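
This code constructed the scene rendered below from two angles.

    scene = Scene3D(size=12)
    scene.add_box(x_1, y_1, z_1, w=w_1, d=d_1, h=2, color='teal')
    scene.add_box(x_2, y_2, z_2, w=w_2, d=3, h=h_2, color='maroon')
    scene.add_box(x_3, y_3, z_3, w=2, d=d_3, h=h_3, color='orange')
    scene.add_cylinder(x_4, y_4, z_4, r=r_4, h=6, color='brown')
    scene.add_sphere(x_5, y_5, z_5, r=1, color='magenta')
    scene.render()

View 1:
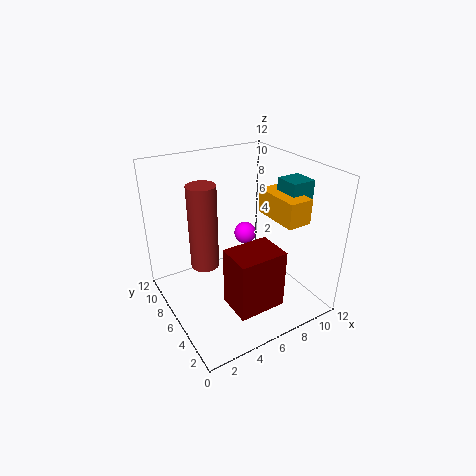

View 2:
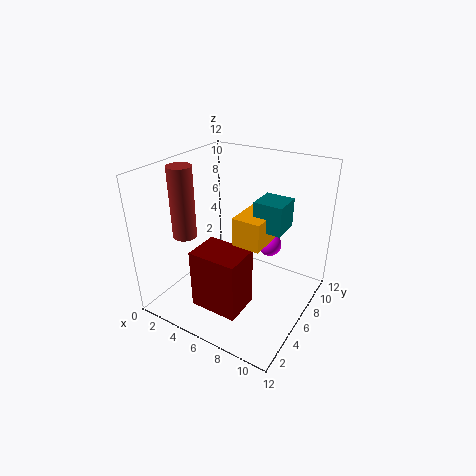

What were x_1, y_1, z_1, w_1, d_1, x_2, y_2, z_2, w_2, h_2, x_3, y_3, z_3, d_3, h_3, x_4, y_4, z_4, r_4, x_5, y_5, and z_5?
x_1 = 9, y_1 = 3, z_1 = 9, w_1 = 2, d_1 = 2, x_2 = 4, y_2 = 2, z_2 = 1, w_2 = 4, h_2 = 5, x_3 = 8, y_3 = 2, z_3 = 8, d_3 = 4, h_3 = 2, x_4 = 2, y_4 = 4, z_4 = 6, r_4 = 1, x_5 = 8, y_5 = 8, z_5 = 5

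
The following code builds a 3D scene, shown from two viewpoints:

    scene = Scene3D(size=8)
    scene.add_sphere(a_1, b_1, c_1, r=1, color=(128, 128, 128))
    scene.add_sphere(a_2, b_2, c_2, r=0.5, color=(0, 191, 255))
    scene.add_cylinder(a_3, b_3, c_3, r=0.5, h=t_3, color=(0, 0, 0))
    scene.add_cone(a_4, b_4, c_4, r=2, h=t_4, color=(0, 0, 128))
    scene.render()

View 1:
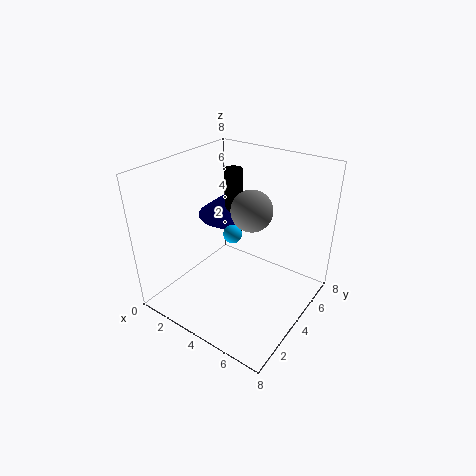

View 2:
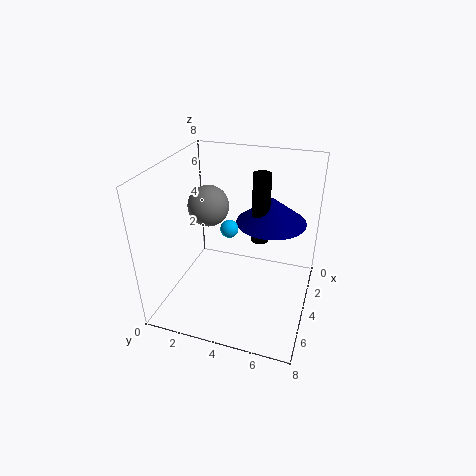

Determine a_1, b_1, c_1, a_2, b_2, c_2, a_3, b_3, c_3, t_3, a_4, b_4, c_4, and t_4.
a_1 = 5.5; b_1 = 3; c_1 = 6.5; a_2 = 4; b_2 = 3.5; c_2 = 4.5; a_3 = 3; b_3 = 5; c_3 = 3.5; t_3 = 4; a_4 = 2.5; b_4 = 5.5; c_4 = 4.5; t_4 = 1.5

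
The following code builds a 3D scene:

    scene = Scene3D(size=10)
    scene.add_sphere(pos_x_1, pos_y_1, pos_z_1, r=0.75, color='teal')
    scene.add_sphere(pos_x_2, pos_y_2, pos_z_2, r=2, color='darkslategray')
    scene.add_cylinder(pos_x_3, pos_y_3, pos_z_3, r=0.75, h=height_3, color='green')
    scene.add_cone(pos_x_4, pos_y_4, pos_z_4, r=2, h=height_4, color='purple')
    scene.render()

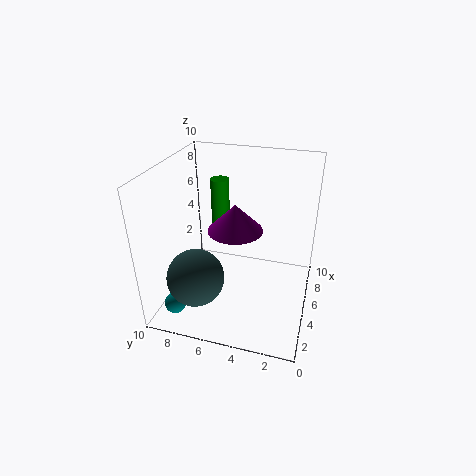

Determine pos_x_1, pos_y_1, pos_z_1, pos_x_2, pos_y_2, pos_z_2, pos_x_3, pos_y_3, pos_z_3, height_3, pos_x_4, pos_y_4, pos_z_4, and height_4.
pos_x_1 = 2
pos_y_1 = 8.75
pos_z_1 = 0.75
pos_x_2 = 3
pos_y_2 = 7.5
pos_z_2 = 2.5
pos_x_3 = 9.25
pos_y_3 = 7.75
pos_z_3 = 3
height_3 = 4.5
pos_x_4 = 6
pos_y_4 = 5.5
pos_z_4 = 5
height_4 = 2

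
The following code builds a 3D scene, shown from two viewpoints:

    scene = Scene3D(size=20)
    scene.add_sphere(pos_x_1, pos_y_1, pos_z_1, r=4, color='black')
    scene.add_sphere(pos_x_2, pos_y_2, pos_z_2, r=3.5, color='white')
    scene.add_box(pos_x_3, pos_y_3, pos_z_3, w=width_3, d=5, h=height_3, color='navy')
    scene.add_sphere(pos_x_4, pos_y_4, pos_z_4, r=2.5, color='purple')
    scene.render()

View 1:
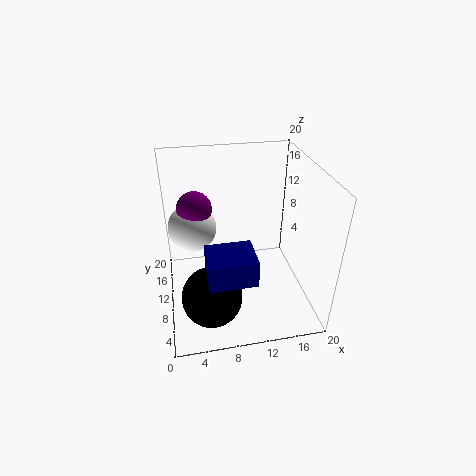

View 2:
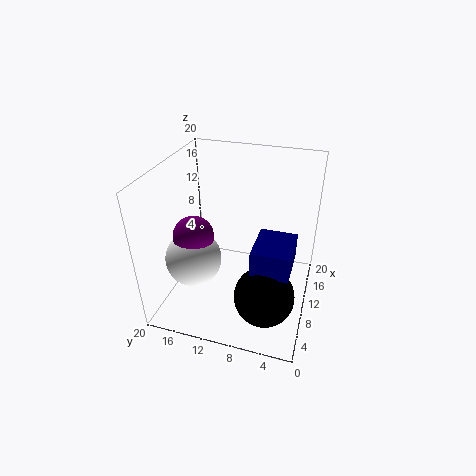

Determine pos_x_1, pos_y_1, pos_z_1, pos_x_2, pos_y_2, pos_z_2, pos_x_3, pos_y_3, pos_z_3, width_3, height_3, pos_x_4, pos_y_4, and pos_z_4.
pos_x_1 = 5.5
pos_y_1 = 5
pos_z_1 = 4.5
pos_x_2 = 4
pos_y_2 = 14
pos_z_2 = 10
pos_x_3 = 5
pos_y_3 = 2
pos_z_3 = 8
width_3 = 6
height_3 = 3.5
pos_x_4 = 4.5
pos_y_4 = 14
pos_z_4 = 13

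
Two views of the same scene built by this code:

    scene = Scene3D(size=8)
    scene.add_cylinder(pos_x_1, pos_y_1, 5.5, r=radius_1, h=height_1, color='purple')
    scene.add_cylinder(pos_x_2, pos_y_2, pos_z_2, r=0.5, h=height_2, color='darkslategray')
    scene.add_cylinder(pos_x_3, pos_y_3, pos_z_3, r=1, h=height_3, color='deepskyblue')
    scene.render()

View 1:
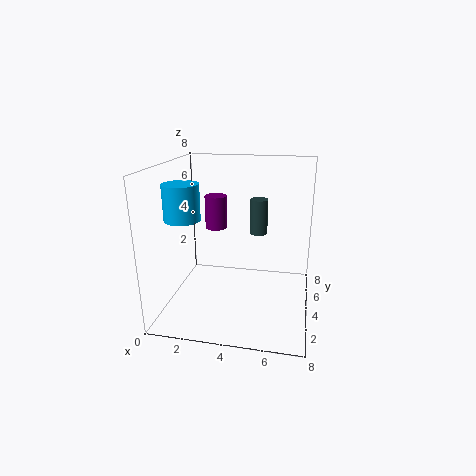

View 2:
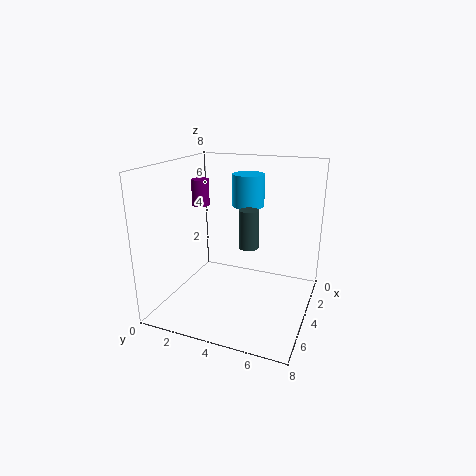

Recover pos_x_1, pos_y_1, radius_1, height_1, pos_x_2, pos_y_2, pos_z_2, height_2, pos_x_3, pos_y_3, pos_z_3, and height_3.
pos_x_1 = 3.5; pos_y_1 = 1.5; radius_1 = 0.5; height_1 = 1.5; pos_x_2 = 5; pos_y_2 = 5; pos_z_2 = 4; height_2 = 2; pos_x_3 = 1; pos_y_3 = 3.5; pos_z_3 = 5; height_3 = 2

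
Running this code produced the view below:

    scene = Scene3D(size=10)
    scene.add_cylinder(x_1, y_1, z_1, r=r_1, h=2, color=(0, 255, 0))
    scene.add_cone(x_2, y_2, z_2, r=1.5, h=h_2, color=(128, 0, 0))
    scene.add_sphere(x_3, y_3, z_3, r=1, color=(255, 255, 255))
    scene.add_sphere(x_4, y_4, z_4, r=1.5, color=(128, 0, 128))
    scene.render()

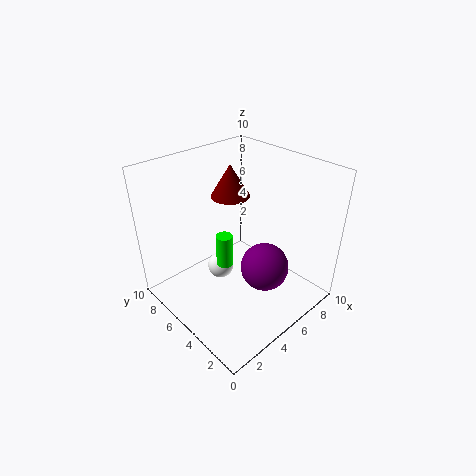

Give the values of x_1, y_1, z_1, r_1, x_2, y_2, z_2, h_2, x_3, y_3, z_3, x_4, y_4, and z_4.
x_1 = 2.5; y_1 = 3.5; z_1 = 5; r_1 = 0.5; x_2 = 7; y_2 = 8; z_2 = 6.5; h_2 = 2.5; x_3 = 5; y_3 = 7; z_3 = 1.5; x_4 = 4.5; y_4 = 2; z_4 = 4.5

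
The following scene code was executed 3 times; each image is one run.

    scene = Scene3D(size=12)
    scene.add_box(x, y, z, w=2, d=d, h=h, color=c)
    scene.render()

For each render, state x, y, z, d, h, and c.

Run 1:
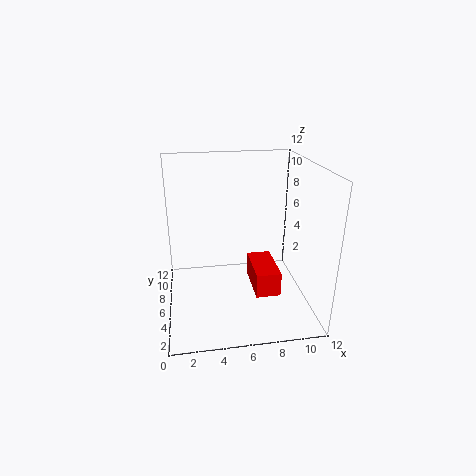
x = 7
y = 3
z = 2
d = 4
h = 2
c = 'red'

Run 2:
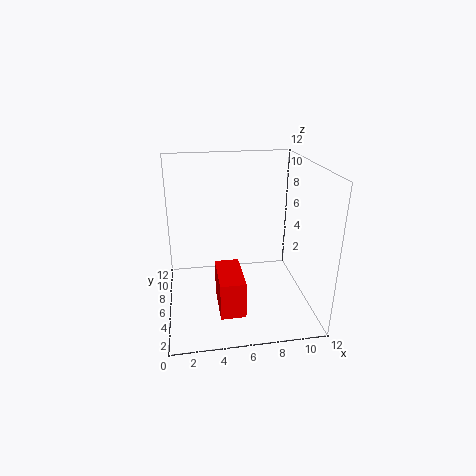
x = 4
y = 2
z = 1
d = 4
h = 3
c = 'red'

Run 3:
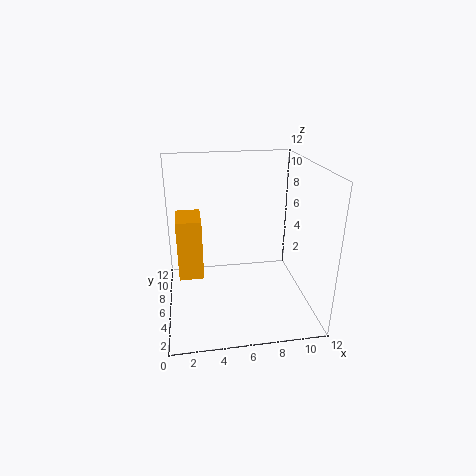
x = 1
y = 5
z = 3
d = 3
h = 5
c = 'orange'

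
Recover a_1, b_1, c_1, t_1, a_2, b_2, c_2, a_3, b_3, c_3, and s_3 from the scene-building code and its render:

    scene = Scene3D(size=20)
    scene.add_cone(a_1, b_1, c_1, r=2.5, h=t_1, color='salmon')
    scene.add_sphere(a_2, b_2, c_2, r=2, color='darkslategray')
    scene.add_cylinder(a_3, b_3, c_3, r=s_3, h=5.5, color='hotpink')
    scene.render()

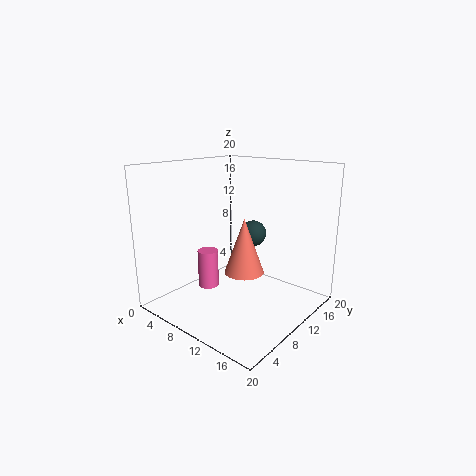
a_1 = 13.5
b_1 = 7
c_1 = 7
t_1 = 7
a_2 = 8.5
b_2 = 15.5
c_2 = 9
a_3 = 5.5
b_3 = 8.5
c_3 = 2
s_3 = 1.5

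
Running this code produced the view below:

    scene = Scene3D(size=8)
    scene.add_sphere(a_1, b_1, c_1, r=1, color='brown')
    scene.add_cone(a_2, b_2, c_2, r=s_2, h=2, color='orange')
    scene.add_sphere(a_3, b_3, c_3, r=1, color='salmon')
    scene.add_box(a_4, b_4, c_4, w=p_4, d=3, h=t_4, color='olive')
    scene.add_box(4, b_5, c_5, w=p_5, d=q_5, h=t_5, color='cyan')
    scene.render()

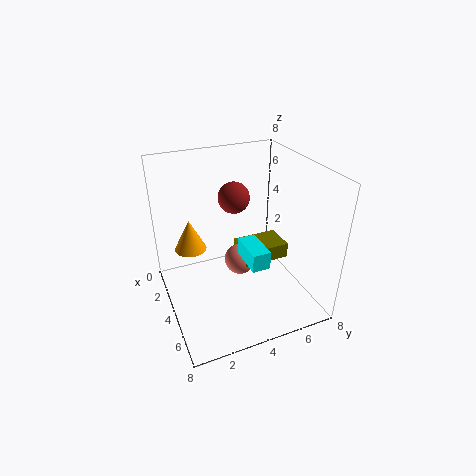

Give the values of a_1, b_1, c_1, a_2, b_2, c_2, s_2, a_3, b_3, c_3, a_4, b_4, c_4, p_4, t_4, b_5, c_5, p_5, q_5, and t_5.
a_1 = 1, b_1 = 5, c_1 = 5, a_2 = 1, b_2 = 2, c_2 = 2, s_2 = 1, a_3 = 2, b_3 = 5, c_3 = 1, a_4 = 1, b_4 = 5, c_4 = 1, p_4 = 2, t_4 = 1, b_5 = 4, c_5 = 3, p_5 = 2, q_5 = 1, t_5 = 1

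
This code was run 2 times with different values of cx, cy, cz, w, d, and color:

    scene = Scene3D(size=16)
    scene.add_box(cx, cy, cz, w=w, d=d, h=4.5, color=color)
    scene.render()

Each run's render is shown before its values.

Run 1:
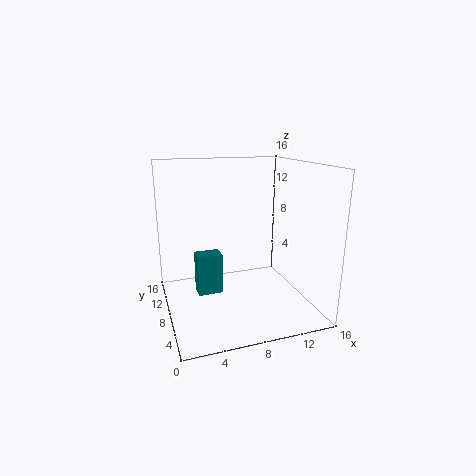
cx = 3.25, cy = 7.25, cz = 2, w = 2.75, d = 2, color = 'teal'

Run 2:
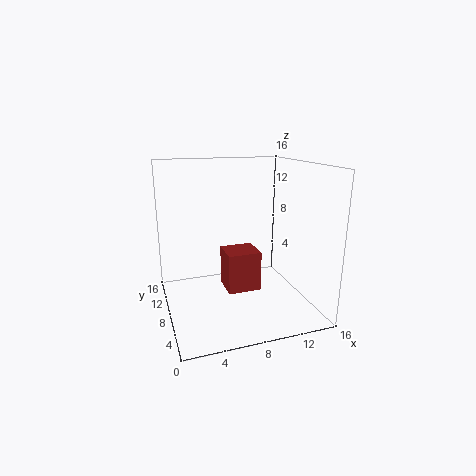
cx = 6.5, cy = 6.5, cz = 2, w = 3.75, d = 3.5, color = 'brown'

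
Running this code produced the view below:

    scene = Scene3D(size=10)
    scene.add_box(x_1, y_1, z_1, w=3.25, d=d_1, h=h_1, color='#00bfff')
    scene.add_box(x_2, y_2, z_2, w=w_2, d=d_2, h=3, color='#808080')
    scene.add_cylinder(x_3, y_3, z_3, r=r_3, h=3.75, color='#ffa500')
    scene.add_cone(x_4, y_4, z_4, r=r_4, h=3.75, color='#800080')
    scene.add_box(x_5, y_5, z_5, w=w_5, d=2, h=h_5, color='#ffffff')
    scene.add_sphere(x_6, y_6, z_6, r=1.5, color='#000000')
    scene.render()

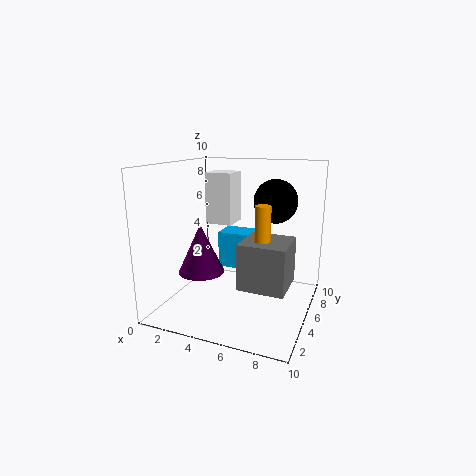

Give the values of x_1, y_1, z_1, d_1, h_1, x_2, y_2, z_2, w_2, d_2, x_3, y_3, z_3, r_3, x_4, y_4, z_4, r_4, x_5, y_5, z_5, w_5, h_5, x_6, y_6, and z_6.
x_1 = 2.75; y_1 = 6.5; z_1 = 2; d_1 = 2; h_1 = 2.75; x_2 = 6; y_2 = 2.25; z_2 = 2.5; w_2 = 3; d_2 = 3; x_3 = 7.25; y_3 = 3.5; z_3 = 4; r_3 = 0.5; x_4 = 1.75; y_4 = 5.5; z_4 = 1.75; r_4 = 1.75; x_5 = 2; y_5 = 6; z_5 = 5.5; w_5 = 2; h_5 = 3.75; x_6 = 7.25; y_6 = 6.25; z_6 = 7.5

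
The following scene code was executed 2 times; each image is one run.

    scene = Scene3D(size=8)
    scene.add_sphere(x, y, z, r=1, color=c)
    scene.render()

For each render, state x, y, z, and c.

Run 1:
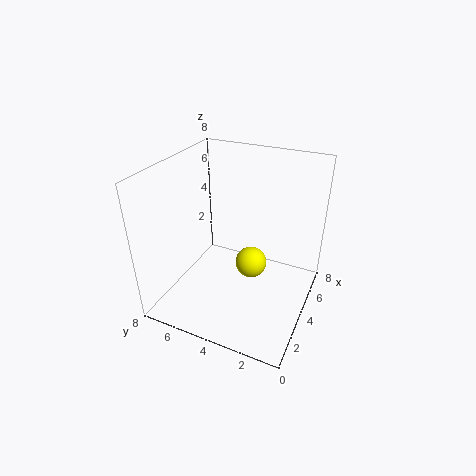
x = 6; y = 4; z = 1; c = 'yellow'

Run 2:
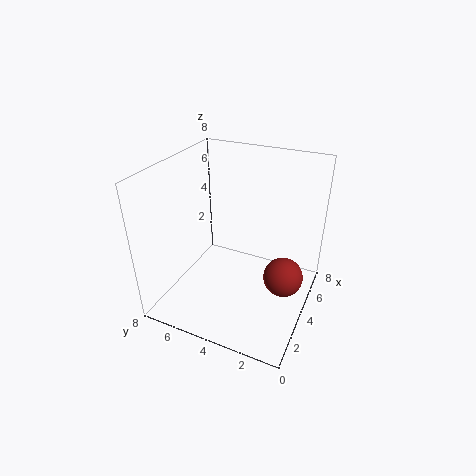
x = 3; y = 1; z = 3; c = 'brown'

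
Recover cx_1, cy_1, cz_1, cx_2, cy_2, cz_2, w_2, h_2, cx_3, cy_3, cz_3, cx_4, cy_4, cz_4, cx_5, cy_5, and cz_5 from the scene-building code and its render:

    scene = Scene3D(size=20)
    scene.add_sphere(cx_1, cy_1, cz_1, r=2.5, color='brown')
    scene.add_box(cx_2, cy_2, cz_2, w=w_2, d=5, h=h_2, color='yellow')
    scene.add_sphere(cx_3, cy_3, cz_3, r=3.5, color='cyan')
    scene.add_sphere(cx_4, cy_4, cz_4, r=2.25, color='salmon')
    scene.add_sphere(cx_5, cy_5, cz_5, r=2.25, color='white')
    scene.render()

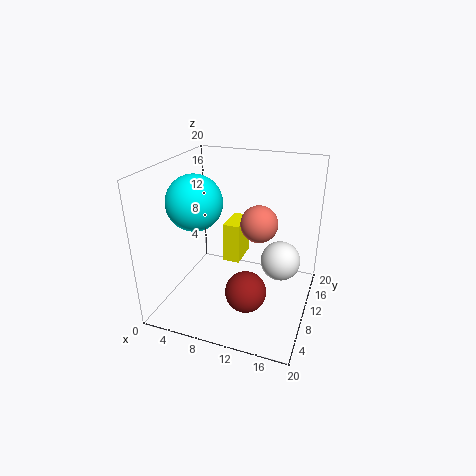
cx_1 = 13.5; cy_1 = 3.25; cz_1 = 6.5; cx_2 = 6.75; cy_2 = 12.25; cz_2 = 4.5; w_2 = 2.5; h_2 = 6; cx_3 = 6; cy_3 = 5.5; cz_3 = 16.25; cx_4 = 14; cy_4 = 6.5; cz_4 = 14.25; cx_5 = 17.25; cy_5 = 4.5; cz_5 = 11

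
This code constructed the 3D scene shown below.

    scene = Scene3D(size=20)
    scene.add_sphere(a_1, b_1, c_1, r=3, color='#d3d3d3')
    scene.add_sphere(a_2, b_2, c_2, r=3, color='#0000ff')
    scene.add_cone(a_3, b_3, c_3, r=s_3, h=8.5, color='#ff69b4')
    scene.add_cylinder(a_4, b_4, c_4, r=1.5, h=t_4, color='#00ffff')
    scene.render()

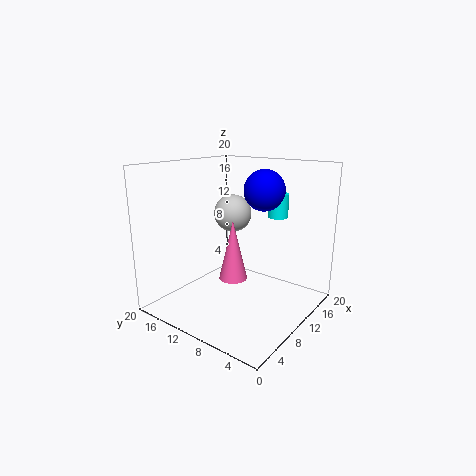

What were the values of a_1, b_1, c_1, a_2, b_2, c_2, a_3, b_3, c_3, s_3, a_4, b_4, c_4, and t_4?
a_1 = 16, b_1 = 15.5, c_1 = 11.5, a_2 = 15, b_2 = 9, c_2 = 16, a_3 = 9.5, b_3 = 10.5, c_3 = 4, s_3 = 2, a_4 = 16.5, b_4 = 7.5, c_4 = 12, t_4 = 3.5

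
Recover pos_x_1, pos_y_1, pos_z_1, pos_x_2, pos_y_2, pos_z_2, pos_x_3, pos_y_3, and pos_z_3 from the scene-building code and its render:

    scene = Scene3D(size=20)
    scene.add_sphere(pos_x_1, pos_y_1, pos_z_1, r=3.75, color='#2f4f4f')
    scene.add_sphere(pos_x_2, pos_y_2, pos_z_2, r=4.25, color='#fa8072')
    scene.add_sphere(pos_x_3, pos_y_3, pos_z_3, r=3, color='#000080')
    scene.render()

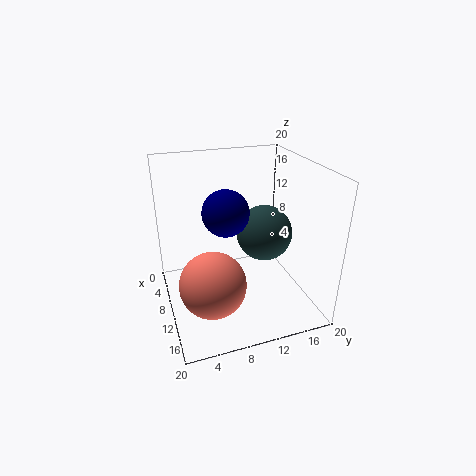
pos_x_1 = 11.5; pos_y_1 = 13.25; pos_z_1 = 11; pos_x_2 = 14.75; pos_y_2 = 5; pos_z_2 = 6.5; pos_x_3 = 11.75; pos_y_3 = 7.75; pos_z_3 = 14.75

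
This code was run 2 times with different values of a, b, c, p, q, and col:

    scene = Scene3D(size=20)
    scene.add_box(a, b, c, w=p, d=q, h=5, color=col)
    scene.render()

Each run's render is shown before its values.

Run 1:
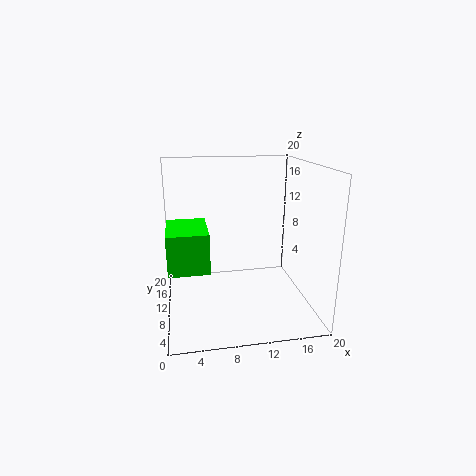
a = 0.5, b = 3.5, c = 8, p = 5, q = 7, col = 'lime'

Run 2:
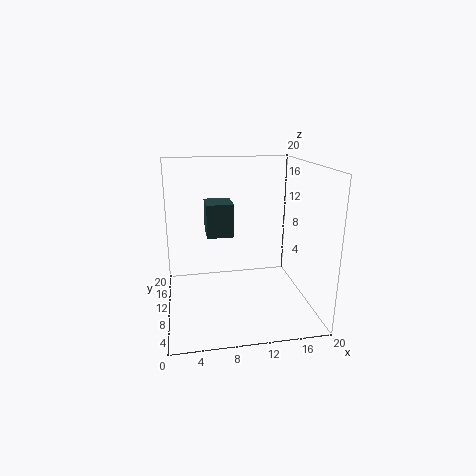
a = 6, b = 13, c = 9, p = 4, q = 4.5, col = 'darkslategray'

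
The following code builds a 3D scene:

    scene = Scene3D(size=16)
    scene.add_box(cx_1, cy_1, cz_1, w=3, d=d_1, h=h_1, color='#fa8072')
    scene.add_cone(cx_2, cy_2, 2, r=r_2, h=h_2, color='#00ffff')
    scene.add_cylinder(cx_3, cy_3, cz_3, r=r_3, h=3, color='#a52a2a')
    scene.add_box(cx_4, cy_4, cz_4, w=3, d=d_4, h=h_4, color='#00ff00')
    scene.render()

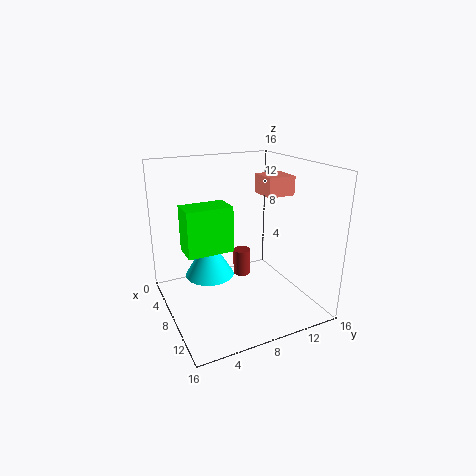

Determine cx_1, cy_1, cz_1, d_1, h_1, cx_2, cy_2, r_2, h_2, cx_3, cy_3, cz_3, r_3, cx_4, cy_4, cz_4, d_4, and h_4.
cx_1 = 8
cy_1 = 10
cz_1 = 13
d_1 = 3
h_1 = 2
cx_2 = 4
cy_2 = 6
r_2 = 3
h_2 = 5
cx_3 = 7
cy_3 = 9
cz_3 = 3
r_3 = 1
cx_4 = 6
cy_4 = 2
cz_4 = 7
d_4 = 5
h_4 = 5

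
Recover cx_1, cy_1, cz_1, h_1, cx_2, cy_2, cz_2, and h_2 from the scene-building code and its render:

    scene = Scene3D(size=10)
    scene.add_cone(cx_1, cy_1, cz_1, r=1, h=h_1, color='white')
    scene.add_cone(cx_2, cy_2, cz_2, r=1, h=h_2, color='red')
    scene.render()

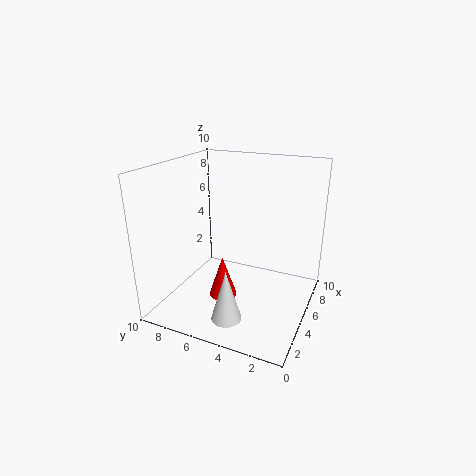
cx_1 = 2
cy_1 = 4.5
cz_1 = 0.5
h_1 = 3.5
cx_2 = 4.5
cy_2 = 6
cz_2 = 0.5
h_2 = 3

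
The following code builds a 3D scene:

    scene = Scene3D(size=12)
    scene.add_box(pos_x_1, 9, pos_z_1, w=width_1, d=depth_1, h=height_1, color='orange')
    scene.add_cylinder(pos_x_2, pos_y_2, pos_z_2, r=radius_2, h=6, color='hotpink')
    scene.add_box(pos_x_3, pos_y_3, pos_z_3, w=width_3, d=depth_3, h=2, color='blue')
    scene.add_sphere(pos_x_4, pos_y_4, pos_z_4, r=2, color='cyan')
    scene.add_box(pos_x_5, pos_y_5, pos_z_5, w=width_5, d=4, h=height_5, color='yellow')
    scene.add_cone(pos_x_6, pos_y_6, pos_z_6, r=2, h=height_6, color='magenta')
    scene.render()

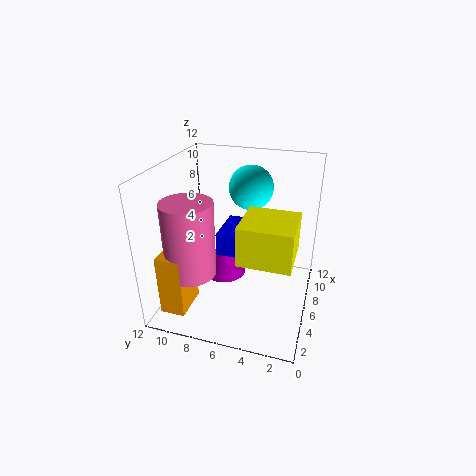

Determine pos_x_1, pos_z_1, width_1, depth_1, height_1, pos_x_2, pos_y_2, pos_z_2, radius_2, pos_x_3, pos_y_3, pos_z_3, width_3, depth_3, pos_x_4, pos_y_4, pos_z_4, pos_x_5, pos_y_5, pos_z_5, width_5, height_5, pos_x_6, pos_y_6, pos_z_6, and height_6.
pos_x_1 = 1
pos_z_1 = 1
width_1 = 3
depth_1 = 2
height_1 = 5
pos_x_2 = 3
pos_y_2 = 9
pos_z_2 = 4
radius_2 = 2
pos_x_3 = 6
pos_y_3 = 5
pos_z_3 = 4
width_3 = 4
depth_3 = 3
pos_x_4 = 10
pos_y_4 = 6
pos_z_4 = 9
pos_x_5 = 2
pos_y_5 = 1
pos_z_5 = 6
width_5 = 4
height_5 = 3
pos_x_6 = 8
pos_y_6 = 8
pos_z_6 = 1
height_6 = 4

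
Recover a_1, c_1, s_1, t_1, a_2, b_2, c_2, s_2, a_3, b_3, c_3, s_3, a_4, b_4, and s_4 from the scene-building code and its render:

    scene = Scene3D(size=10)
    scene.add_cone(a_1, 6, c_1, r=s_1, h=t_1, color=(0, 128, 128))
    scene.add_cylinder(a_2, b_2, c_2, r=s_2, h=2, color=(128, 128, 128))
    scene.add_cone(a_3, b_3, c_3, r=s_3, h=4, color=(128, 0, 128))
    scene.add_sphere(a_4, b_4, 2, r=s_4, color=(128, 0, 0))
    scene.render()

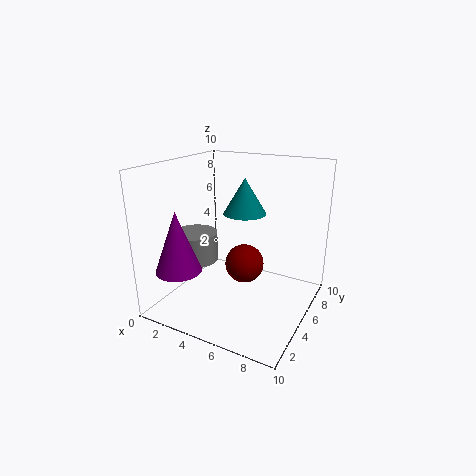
a_1 = 5
c_1 = 6.5
s_1 = 1.5
t_1 = 2.5
a_2 = 2.5
b_2 = 3.5
c_2 = 3.5
s_2 = 1.5
a_3 = 2.5
b_3 = 1.5
c_3 = 3.5
s_3 = 1.5
a_4 = 4.5
b_4 = 7
s_4 = 1.5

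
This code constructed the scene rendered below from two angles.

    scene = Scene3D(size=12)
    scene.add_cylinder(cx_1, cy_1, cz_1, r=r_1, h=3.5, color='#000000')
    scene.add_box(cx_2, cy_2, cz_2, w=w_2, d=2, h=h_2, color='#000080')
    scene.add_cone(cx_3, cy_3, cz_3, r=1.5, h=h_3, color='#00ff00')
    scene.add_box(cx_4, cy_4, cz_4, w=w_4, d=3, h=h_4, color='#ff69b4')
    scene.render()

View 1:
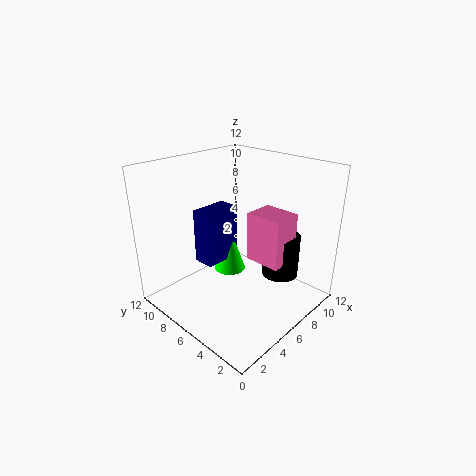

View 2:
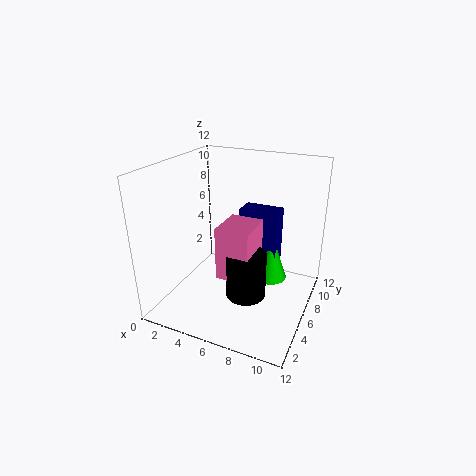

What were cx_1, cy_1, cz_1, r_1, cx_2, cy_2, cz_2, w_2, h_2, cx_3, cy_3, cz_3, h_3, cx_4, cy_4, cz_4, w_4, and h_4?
cx_1 = 8
cy_1 = 3
cz_1 = 3
r_1 = 1.5
cx_2 = 5
cy_2 = 8.5
cz_2 = 2.5
w_2 = 3.5
h_2 = 5
cx_3 = 8
cy_3 = 9
cz_3 = 1
h_3 = 4.5
cx_4 = 6
cy_4 = 2
cz_4 = 4.5
w_4 = 2.5
h_4 = 4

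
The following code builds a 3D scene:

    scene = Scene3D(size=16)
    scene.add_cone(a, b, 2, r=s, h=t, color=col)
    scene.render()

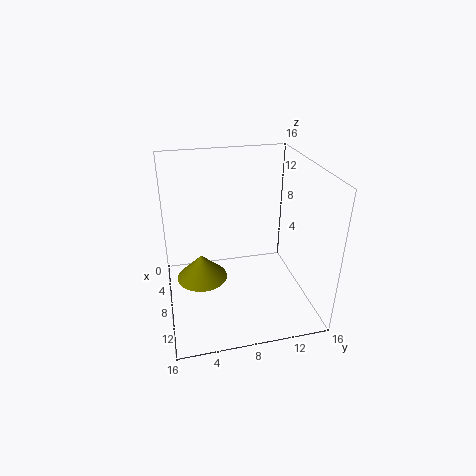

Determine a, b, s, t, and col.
a = 6, b = 4, s = 3, t = 3, col = 'olive'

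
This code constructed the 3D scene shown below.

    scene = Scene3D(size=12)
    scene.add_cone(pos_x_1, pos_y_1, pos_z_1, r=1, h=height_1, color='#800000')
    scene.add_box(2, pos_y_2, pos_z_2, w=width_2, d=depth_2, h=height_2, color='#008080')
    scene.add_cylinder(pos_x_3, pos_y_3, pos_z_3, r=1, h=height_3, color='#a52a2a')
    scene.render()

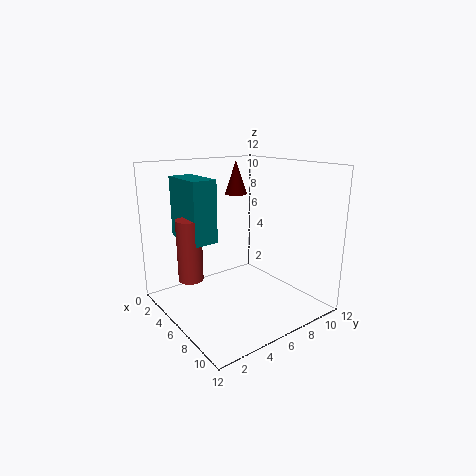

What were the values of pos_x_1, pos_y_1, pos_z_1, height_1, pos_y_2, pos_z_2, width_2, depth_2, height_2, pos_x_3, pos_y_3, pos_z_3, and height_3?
pos_x_1 = 3
pos_y_1 = 8
pos_z_1 = 9
height_1 = 3
pos_y_2 = 2
pos_z_2 = 6
width_2 = 4
depth_2 = 2
height_2 = 5
pos_x_3 = 5
pos_y_3 = 2
pos_z_3 = 3
height_3 = 5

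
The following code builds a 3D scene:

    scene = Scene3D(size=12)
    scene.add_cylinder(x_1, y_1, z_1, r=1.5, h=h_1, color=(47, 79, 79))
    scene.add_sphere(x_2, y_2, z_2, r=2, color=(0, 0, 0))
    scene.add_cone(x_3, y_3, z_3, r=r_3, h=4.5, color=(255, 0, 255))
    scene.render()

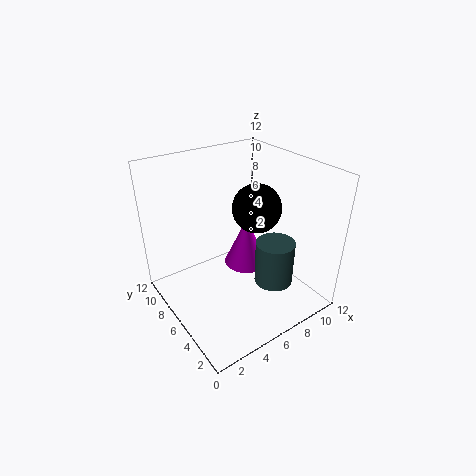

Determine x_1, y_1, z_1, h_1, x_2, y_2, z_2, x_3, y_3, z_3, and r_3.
x_1 = 7, y_1 = 2.5, z_1 = 3.5, h_1 = 3.5, x_2 = 7.5, y_2 = 5.5, z_2 = 8.5, x_3 = 8, y_3 = 7.5, z_3 = 2, r_3 = 2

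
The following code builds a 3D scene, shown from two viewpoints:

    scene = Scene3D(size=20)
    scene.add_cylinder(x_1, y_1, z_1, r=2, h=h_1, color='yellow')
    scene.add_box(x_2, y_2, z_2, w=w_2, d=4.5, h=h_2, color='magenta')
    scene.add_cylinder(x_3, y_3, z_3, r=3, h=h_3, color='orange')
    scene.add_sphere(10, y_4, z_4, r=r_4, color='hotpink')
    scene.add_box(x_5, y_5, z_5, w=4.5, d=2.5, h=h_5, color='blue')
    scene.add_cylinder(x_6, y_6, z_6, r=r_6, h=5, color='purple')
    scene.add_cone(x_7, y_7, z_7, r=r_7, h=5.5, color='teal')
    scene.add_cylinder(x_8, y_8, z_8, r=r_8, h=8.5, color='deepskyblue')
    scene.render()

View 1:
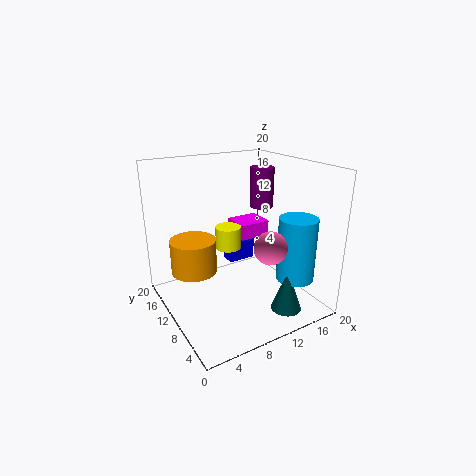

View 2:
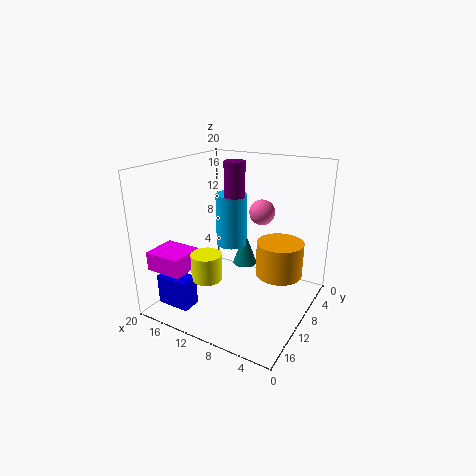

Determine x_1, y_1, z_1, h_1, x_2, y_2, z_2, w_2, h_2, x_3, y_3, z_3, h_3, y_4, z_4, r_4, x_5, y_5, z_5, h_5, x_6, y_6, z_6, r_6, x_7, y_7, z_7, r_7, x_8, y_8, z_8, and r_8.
x_1 = 11.5, y_1 = 15.5, z_1 = 6, h_1 = 3.5, x_2 = 13.5, y_2 = 14.5, z_2 = 7, w_2 = 5, h_2 = 2.5, x_3 = 3.5, y_3 = 10.5, z_3 = 6.5, h_3 = 4.5, y_4 = 2.5, z_4 = 11.5, r_4 = 2, x_5 = 12.5, y_5 = 16.5, z_5 = 2.5, h_5 = 4, x_6 = 12, y_6 = 7.5, z_6 = 15, r_6 = 1.5, x_7 = 13, y_7 = 2.5, z_7 = 2, r_7 = 2, x_8 = 15, y_8 = 3.5, z_8 = 5.5, r_8 = 2.5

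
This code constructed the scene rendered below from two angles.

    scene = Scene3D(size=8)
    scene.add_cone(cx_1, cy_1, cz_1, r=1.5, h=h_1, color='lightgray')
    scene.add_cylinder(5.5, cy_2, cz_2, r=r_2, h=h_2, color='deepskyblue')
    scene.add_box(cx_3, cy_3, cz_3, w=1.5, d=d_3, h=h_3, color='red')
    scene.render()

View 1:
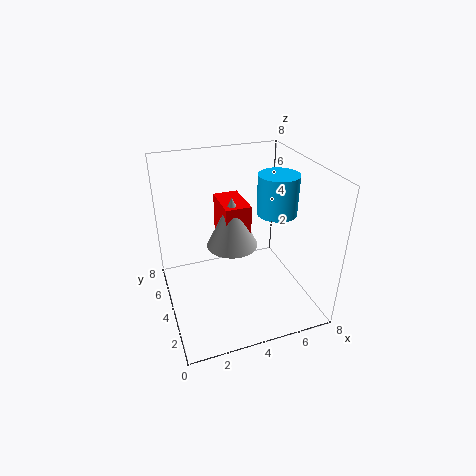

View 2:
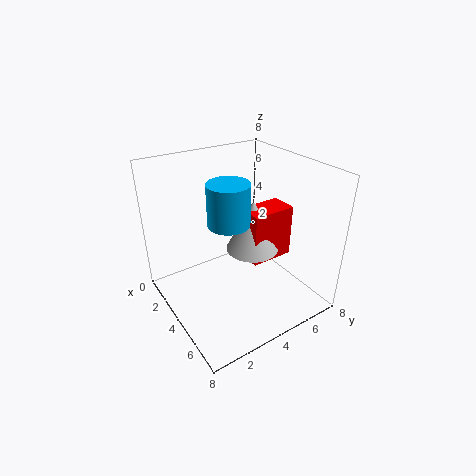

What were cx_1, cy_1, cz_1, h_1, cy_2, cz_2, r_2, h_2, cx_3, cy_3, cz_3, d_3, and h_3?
cx_1 = 4, cy_1 = 5, cz_1 = 3, h_1 = 3, cy_2 = 2.5, cz_2 = 6, r_2 = 1, h_2 = 2, cx_3 = 3.5, cy_3 = 4.5, cz_3 = 2.5, d_3 = 2.5, h_3 = 3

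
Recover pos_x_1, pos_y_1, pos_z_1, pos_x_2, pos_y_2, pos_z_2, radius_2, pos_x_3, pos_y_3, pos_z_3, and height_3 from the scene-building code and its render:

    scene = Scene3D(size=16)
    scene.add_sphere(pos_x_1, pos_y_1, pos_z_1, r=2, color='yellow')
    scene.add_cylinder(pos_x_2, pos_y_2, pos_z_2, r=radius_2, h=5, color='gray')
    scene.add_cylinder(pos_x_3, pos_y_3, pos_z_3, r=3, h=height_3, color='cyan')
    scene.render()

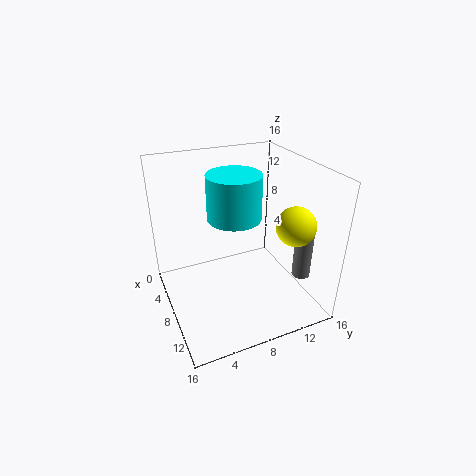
pos_x_1 = 13; pos_y_1 = 12; pos_z_1 = 11; pos_x_2 = 12; pos_y_2 = 14; pos_z_2 = 4; radius_2 = 1; pos_x_3 = 7; pos_y_3 = 8; pos_z_3 = 10; height_3 = 5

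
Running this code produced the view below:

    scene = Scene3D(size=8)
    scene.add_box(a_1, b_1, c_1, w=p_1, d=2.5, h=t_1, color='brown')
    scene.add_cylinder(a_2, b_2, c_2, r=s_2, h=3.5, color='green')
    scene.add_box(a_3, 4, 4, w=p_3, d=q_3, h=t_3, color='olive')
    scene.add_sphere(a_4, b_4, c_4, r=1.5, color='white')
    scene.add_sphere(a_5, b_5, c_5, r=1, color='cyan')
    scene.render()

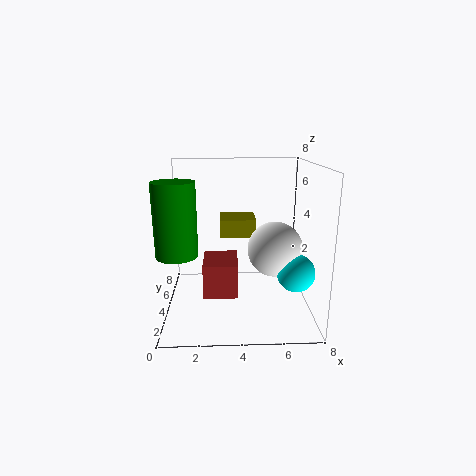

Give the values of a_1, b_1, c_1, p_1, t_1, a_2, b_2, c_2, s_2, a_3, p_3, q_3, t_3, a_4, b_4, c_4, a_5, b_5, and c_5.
a_1 = 2
b_1 = 3.5
c_1 = 0.5
p_1 = 2
t_1 = 2
a_2 = 1
b_2 = 1.5
c_2 = 4
s_2 = 1
a_3 = 3
p_3 = 2
q_3 = 2
t_3 = 1
a_4 = 6
b_4 = 3.5
c_4 = 3.5
a_5 = 7
b_5 = 2.5
c_5 = 2.5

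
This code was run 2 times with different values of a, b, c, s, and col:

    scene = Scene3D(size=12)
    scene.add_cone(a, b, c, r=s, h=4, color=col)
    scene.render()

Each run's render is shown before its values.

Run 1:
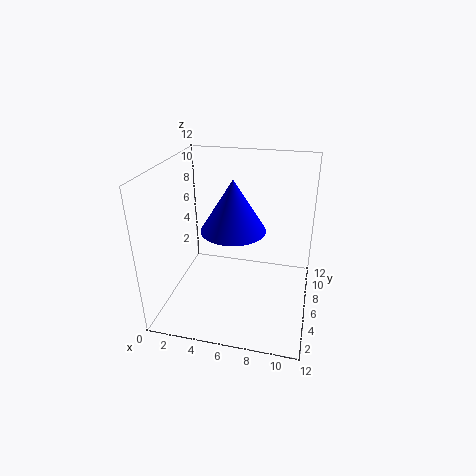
a = 6; b = 4.5; c = 7.5; s = 2.5; col = 'blue'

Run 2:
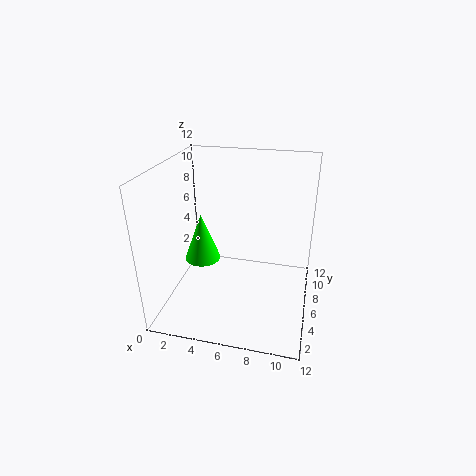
a = 3; b = 5.5; c = 4; s = 1.5; col = 'lime'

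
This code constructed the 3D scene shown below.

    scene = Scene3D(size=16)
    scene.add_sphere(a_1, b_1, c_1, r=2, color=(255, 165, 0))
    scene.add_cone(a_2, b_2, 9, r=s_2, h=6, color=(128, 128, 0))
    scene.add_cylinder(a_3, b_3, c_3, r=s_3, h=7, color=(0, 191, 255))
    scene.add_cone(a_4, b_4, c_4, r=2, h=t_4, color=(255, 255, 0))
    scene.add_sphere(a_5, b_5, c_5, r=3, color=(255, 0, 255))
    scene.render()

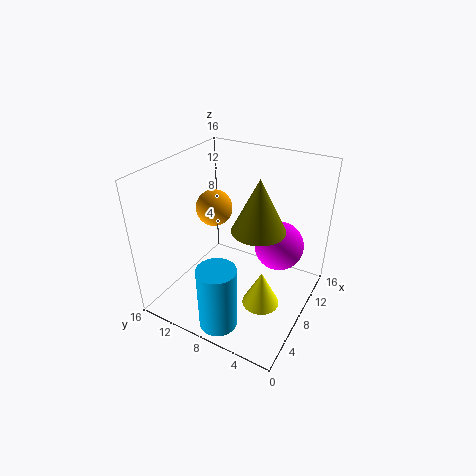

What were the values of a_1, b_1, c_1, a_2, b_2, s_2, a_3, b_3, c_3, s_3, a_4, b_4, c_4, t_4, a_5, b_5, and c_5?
a_1 = 8, b_1 = 11, c_1 = 11, a_2 = 9, b_2 = 6, s_2 = 3, a_3 = 2, b_3 = 7, c_3 = 1, s_3 = 2, a_4 = 6, b_4 = 4, c_4 = 2, t_4 = 4, a_5 = 13, b_5 = 5, c_5 = 5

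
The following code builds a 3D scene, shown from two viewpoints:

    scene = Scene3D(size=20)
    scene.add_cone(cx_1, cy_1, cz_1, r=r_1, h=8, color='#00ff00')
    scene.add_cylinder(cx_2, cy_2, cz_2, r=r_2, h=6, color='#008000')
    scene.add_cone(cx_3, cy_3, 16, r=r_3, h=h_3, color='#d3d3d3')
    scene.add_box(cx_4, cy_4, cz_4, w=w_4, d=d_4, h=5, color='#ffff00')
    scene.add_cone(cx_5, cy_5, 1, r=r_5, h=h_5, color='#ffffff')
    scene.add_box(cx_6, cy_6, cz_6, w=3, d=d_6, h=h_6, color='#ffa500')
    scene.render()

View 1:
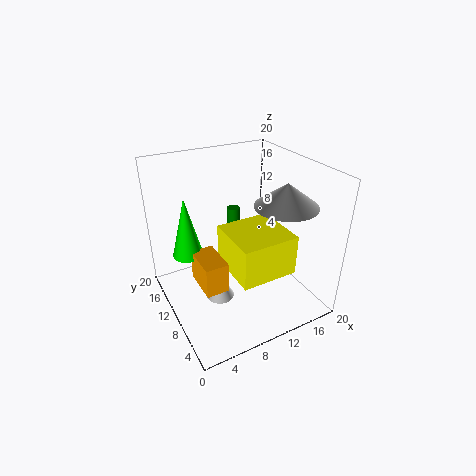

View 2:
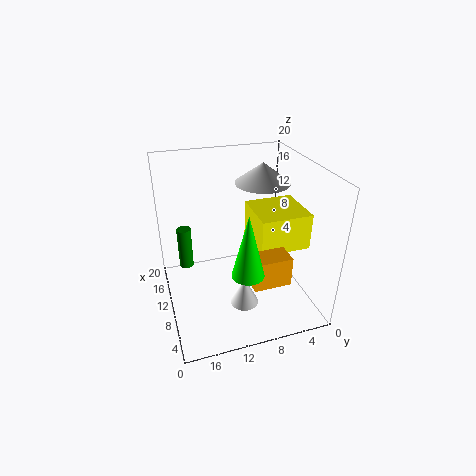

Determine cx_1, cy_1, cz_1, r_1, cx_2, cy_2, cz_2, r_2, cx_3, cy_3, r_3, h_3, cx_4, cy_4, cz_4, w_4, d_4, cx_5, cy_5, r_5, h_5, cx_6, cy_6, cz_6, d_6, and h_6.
cx_1 = 3
cy_1 = 11
cz_1 = 9
r_1 = 2
cx_2 = 13
cy_2 = 17
cz_2 = 5
r_2 = 1
cx_3 = 14
cy_3 = 5
r_3 = 4
h_3 = 3
cx_4 = 6
cy_4 = 1
cz_4 = 9
w_4 = 7
d_4 = 7
cx_5 = 7
cy_5 = 10
r_5 = 2
h_5 = 4
cx_6 = 3
cy_6 = 5
cz_6 = 6
d_6 = 5
h_6 = 4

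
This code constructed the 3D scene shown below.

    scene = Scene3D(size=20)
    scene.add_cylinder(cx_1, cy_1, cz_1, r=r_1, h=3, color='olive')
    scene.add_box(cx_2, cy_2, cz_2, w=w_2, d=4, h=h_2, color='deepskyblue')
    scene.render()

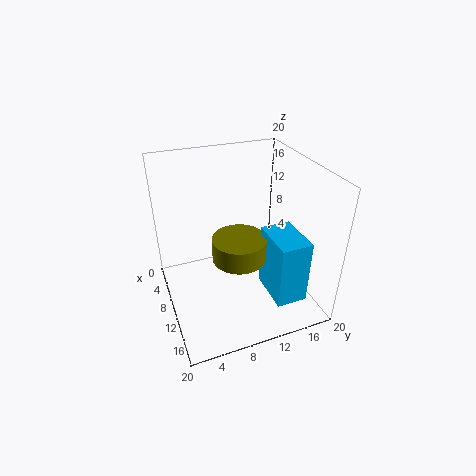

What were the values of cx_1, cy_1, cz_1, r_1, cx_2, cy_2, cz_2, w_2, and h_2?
cx_1 = 13; cy_1 = 9; cz_1 = 9; r_1 = 3.5; cx_2 = 13; cy_2 = 12; cz_2 = 4.5; w_2 = 6; h_2 = 8.5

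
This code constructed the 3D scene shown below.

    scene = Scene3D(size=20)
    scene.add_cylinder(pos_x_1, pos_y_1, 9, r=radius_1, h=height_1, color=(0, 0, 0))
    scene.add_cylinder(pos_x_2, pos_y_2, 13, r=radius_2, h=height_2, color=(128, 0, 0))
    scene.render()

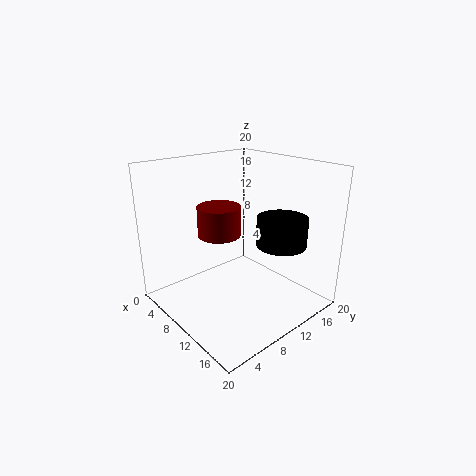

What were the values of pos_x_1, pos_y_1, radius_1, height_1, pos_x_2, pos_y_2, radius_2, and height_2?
pos_x_1 = 14
pos_y_1 = 14.5
radius_1 = 3.5
height_1 = 4
pos_x_2 = 13
pos_y_2 = 4.5
radius_2 = 2.5
height_2 = 3.5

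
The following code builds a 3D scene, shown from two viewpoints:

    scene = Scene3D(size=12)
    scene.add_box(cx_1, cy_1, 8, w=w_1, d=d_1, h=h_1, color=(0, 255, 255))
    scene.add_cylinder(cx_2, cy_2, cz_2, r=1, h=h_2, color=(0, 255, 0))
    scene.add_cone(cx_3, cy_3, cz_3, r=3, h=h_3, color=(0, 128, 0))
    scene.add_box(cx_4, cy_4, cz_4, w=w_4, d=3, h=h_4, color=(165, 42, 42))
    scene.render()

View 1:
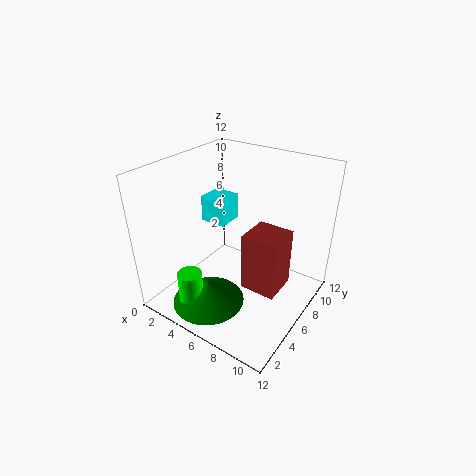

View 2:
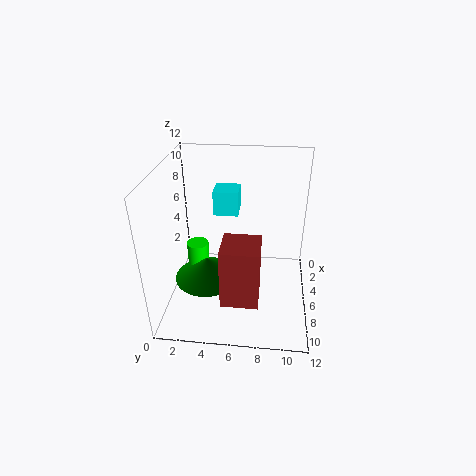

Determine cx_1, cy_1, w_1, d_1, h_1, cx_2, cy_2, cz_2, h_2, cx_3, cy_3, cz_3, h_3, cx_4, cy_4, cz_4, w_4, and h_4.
cx_1 = 4, cy_1 = 4, w_1 = 2, d_1 = 2, h_1 = 2, cx_2 = 4, cy_2 = 2, cz_2 = 1, h_2 = 3, cx_3 = 5, cy_3 = 3, cz_3 = 1, h_3 = 2, cx_4 = 7, cy_4 = 5, cz_4 = 2, w_4 = 3, h_4 = 5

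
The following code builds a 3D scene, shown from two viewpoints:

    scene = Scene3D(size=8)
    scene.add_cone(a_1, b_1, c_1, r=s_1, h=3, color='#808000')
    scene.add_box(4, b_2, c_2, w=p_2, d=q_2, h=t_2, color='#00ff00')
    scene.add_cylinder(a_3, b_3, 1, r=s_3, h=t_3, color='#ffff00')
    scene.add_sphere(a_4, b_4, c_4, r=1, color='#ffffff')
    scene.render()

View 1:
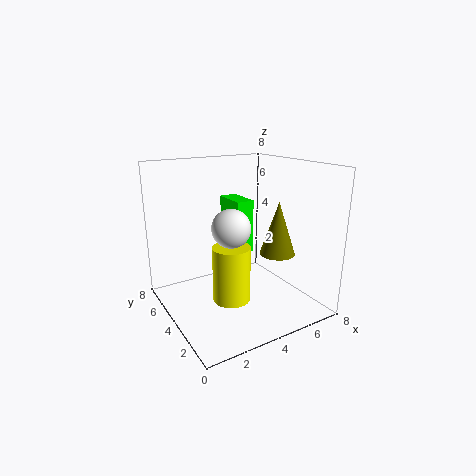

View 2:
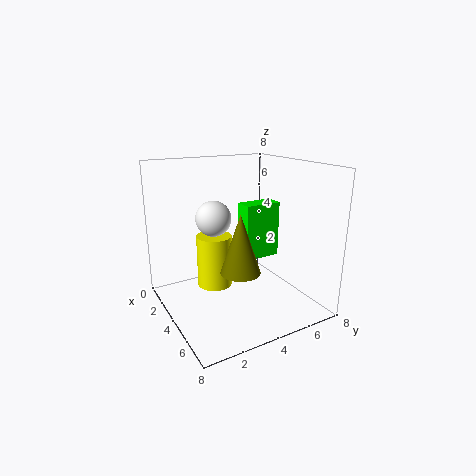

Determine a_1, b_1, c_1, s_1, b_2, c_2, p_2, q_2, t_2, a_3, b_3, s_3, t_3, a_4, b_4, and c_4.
a_1 = 6; b_1 = 3; c_1 = 3; s_1 = 1; b_2 = 4; c_2 = 3; p_2 = 1; q_2 = 2; t_2 = 3; a_3 = 3; b_3 = 3; s_3 = 1; t_3 = 3; a_4 = 3; b_4 = 3; c_4 = 5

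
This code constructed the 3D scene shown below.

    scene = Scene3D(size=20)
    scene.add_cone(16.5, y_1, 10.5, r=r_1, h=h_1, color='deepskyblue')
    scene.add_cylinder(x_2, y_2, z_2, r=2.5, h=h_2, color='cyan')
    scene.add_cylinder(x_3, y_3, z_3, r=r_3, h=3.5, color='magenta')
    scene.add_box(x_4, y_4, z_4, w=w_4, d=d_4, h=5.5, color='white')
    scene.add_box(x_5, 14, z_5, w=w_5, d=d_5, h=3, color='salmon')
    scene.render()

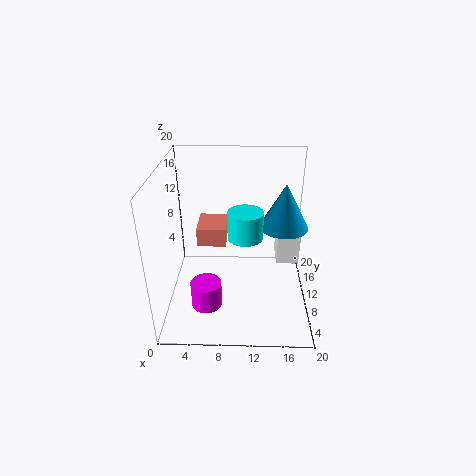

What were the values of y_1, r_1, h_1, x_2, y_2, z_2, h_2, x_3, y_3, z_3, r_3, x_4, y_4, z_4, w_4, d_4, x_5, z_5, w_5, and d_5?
y_1 = 12.5; r_1 = 3.5; h_1 = 6.5; x_2 = 11; y_2 = 11; z_2 = 9.5; h_2 = 4; x_3 = 6; y_3 = 4.5; z_3 = 3; r_3 = 2; x_4 = 16; y_4 = 14; z_4 = 3; w_4 = 3.5; d_4 = 4.5; x_5 = 3.5; z_5 = 6; w_5 = 4.5; d_5 = 5.5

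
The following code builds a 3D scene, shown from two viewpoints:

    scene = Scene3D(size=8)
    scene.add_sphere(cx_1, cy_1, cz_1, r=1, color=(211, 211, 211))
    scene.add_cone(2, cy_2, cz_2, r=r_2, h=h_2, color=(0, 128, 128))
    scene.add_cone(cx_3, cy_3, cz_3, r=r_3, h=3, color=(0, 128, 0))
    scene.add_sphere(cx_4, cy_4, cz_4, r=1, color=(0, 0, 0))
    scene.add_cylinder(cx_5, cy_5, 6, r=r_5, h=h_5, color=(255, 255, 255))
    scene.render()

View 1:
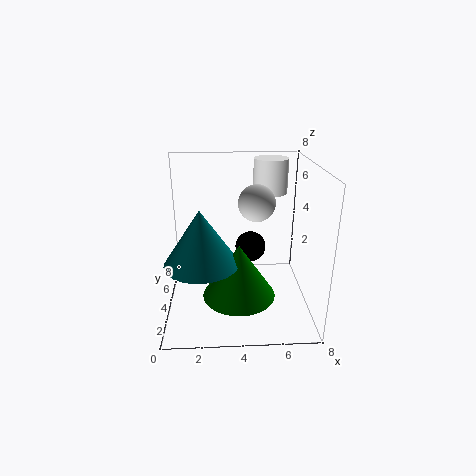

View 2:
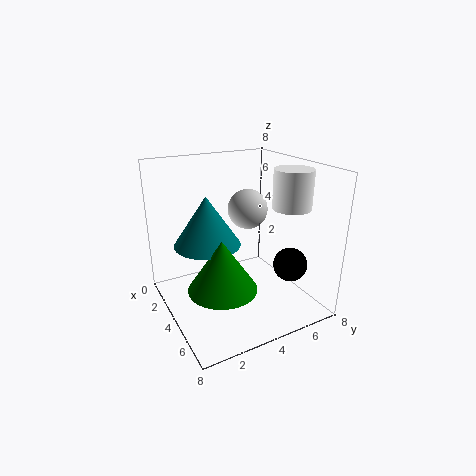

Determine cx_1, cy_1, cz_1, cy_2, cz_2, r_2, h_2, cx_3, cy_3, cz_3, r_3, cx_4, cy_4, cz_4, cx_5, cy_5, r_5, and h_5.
cx_1 = 5; cy_1 = 4; cz_1 = 6; cy_2 = 3; cz_2 = 3; r_2 = 2; h_2 = 3; cx_3 = 4; cy_3 = 3; cz_3 = 1; r_3 = 2; cx_4 = 5; cy_4 = 7; cz_4 = 2; cx_5 = 6; cy_5 = 6; r_5 = 1; h_5 = 2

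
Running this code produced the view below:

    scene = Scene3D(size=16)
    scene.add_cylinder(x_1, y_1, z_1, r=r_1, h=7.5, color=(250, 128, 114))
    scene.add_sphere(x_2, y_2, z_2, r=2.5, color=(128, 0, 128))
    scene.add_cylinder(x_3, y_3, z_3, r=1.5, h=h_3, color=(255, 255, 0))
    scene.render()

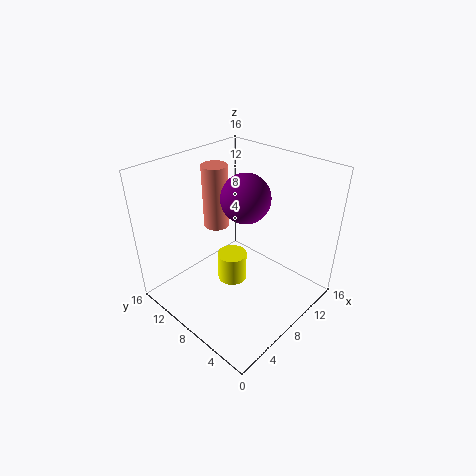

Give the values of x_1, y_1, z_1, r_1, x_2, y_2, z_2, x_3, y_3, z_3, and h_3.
x_1 = 9
y_1 = 12.5
z_1 = 7.5
r_1 = 1.5
x_2 = 7.5
y_2 = 6.5
z_2 = 13.5
x_3 = 5.5
y_3 = 6.5
z_3 = 5
h_3 = 3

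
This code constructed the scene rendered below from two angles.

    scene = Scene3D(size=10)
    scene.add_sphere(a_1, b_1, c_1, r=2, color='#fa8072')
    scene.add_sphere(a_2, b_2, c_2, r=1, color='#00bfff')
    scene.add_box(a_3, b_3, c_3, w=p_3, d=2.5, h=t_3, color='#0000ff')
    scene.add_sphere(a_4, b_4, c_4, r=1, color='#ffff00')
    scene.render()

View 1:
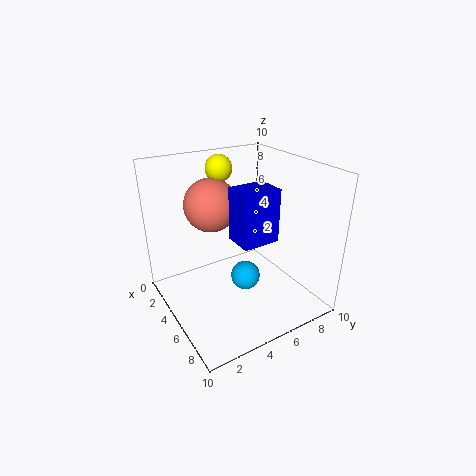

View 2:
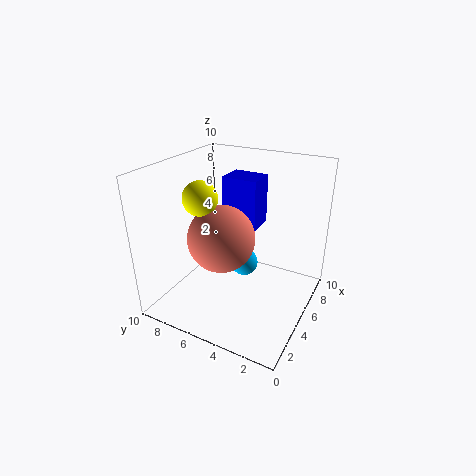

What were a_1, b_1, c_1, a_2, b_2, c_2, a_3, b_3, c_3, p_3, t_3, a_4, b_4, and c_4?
a_1 = 2, b_1 = 4.5, c_1 = 6.5, a_2 = 6, b_2 = 5, c_2 = 2.5, a_3 = 5.5, b_3 = 4, c_3 = 5.5, p_3 = 2, t_3 = 3.5, a_4 = 1.5, b_4 = 5.5, c_4 = 9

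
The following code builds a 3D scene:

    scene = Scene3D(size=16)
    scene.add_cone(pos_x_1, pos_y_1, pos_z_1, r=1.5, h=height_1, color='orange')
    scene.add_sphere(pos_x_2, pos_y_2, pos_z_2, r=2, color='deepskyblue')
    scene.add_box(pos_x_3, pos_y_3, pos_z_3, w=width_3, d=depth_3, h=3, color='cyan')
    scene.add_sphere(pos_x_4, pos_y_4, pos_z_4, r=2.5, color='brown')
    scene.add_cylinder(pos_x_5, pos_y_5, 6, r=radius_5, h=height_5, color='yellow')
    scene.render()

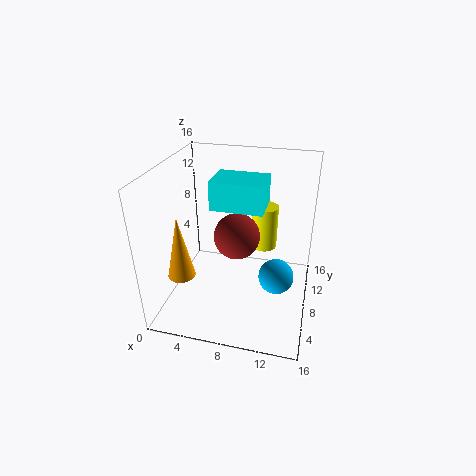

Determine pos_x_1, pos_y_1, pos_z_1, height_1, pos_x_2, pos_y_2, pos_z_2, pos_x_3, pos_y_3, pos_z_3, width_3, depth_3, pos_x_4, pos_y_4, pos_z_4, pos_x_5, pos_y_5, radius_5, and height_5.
pos_x_1 = 2.5
pos_y_1 = 4.5
pos_z_1 = 4.5
height_1 = 7
pos_x_2 = 12.5
pos_y_2 = 8
pos_z_2 = 3.5
pos_x_3 = 5.5
pos_y_3 = 6
pos_z_3 = 12
width_3 = 5.5
depth_3 = 4
pos_x_4 = 8
pos_y_4 = 7.5
pos_z_4 = 8.5
pos_x_5 = 10.5
pos_y_5 = 10.5
radius_5 = 1.5
height_5 = 5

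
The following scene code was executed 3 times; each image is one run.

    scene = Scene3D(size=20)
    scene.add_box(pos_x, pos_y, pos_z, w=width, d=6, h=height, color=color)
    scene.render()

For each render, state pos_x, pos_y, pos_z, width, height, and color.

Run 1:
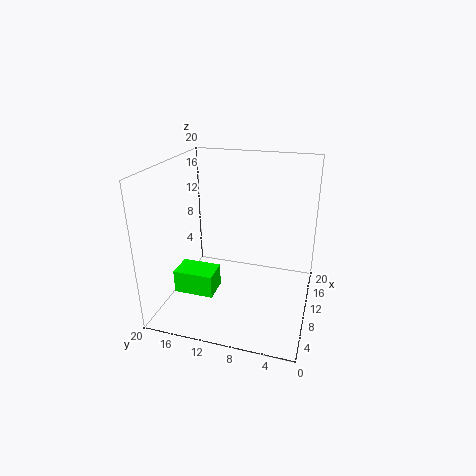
pos_x = 8; pos_y = 13.5; pos_z = 0.5; width = 4; height = 3.5; color = 'lime'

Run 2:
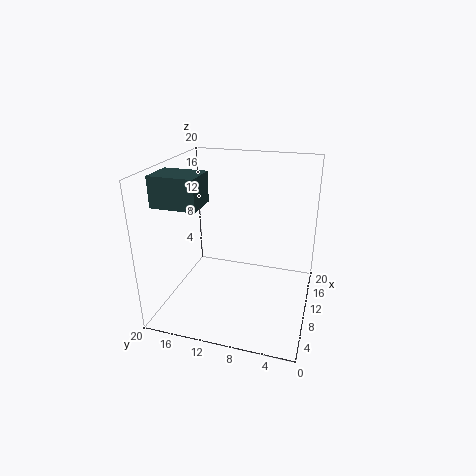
pos_x = 4; pos_y = 13.5; pos_z = 15.5; width = 4.5; height = 4; color = 'darkslategray'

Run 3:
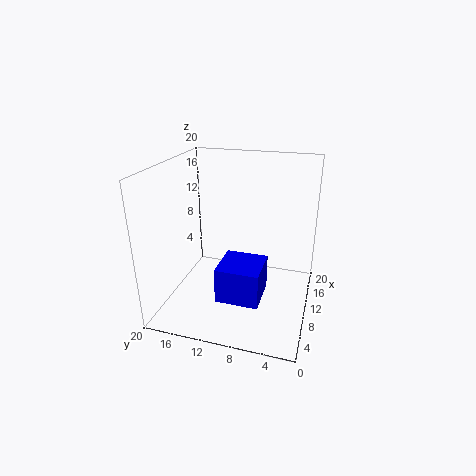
pos_x = 5.5; pos_y = 6; pos_z = 2; width = 6; height = 5; color = 'blue'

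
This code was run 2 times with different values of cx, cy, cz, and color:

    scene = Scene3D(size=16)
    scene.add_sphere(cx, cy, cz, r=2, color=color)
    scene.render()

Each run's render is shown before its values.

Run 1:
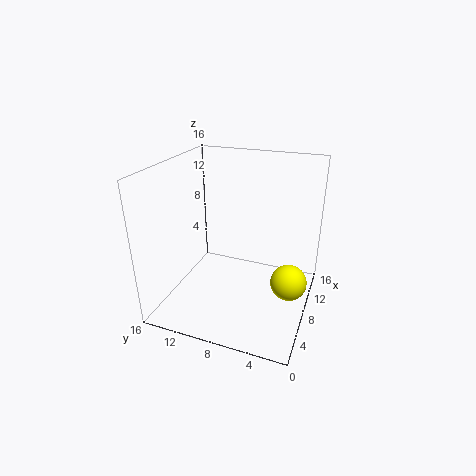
cx = 8
cy = 2
cz = 3.5
color = 'yellow'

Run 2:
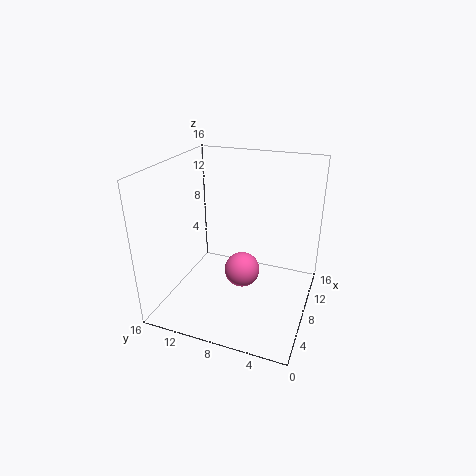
cx = 8
cy = 7.5
cz = 4
color = 'hotpink'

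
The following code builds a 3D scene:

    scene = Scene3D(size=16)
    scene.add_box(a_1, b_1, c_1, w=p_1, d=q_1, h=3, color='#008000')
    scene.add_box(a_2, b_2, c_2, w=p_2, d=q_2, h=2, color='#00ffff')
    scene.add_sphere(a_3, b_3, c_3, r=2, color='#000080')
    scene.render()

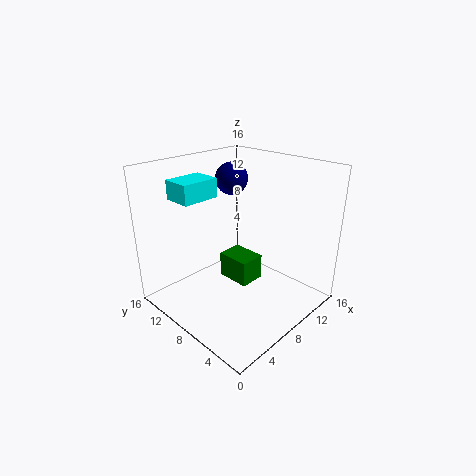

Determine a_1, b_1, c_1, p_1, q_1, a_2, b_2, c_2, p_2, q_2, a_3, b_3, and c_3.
a_1 = 8; b_1 = 7; c_1 = 2; p_1 = 3; q_1 = 4; a_2 = 2; b_2 = 9; c_2 = 13; p_2 = 4; q_2 = 3; a_3 = 12; b_3 = 13; c_3 = 13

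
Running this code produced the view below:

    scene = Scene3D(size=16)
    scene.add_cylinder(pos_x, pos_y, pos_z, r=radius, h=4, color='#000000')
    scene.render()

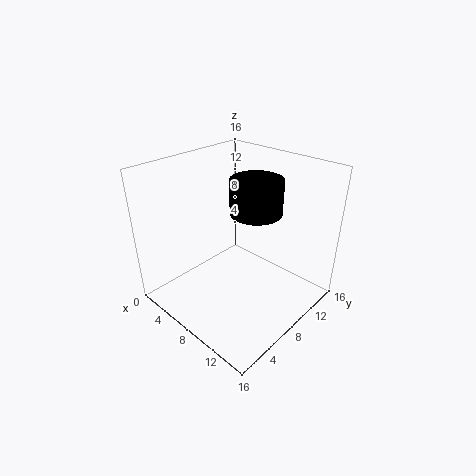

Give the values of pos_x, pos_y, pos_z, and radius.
pos_x = 8; pos_y = 11; pos_z = 10; radius = 3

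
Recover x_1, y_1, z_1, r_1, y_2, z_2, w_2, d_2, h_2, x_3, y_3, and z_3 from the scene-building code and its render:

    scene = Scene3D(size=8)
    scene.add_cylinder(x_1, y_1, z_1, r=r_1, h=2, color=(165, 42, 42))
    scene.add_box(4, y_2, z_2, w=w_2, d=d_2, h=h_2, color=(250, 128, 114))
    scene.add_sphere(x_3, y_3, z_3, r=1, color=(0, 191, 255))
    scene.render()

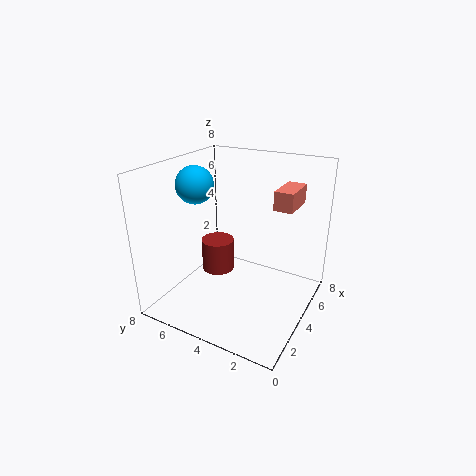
x_1 = 5
y_1 = 6
z_1 = 1
r_1 = 1
y_2 = 1
z_2 = 6
w_2 = 2
d_2 = 1
h_2 = 1
x_3 = 3
y_3 = 6
z_3 = 7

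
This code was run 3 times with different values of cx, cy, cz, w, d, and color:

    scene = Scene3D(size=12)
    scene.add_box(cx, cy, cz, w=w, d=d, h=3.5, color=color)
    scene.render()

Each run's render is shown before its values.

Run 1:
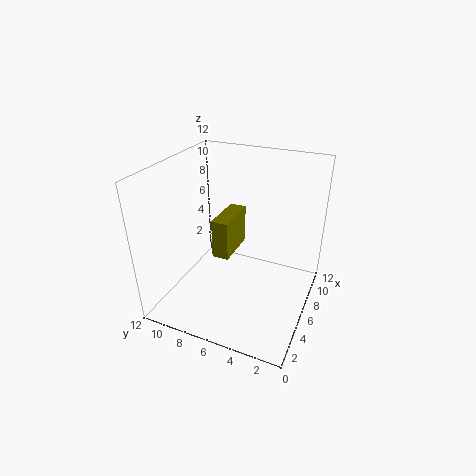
cx = 6, cy = 7, cz = 3.5, w = 4, d = 1.5, color = 'olive'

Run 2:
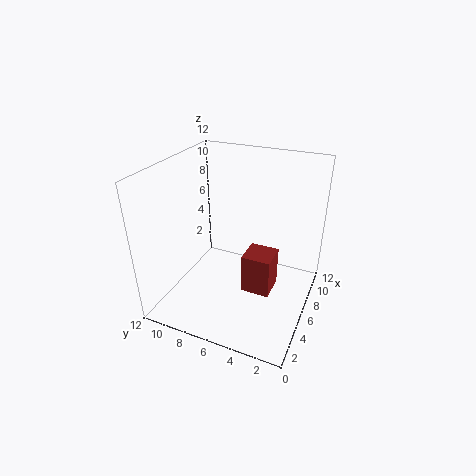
cx = 5.5, cy = 3, cz = 1, w = 2.5, d = 2.5, color = 'brown'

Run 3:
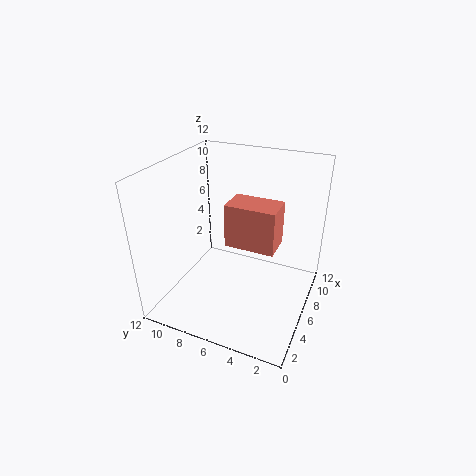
cx = 4.5, cy = 2.5, cz = 6, w = 2.5, d = 4, color = 'salmon'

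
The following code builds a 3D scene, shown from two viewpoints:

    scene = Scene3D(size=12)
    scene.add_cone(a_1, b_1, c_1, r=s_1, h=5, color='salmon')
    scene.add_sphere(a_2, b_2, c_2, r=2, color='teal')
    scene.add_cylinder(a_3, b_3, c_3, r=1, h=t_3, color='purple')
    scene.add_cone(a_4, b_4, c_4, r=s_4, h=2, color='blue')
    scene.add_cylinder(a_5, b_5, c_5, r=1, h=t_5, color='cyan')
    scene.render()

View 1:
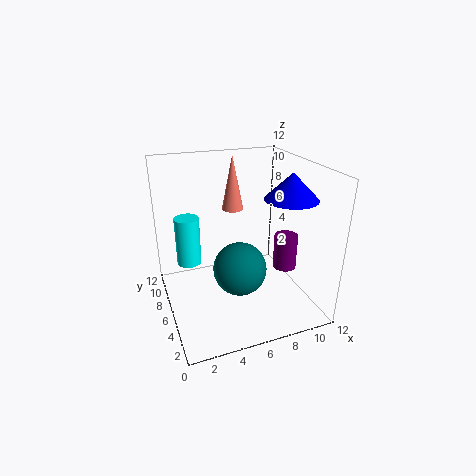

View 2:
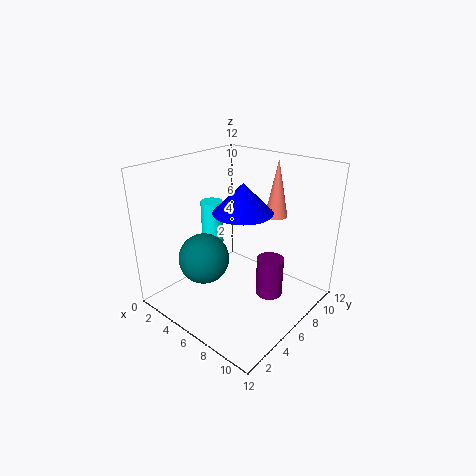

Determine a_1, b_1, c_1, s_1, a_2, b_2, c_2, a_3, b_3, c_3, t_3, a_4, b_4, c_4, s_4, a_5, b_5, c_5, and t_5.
a_1 = 7; b_1 = 10; c_1 = 7; s_1 = 1; a_2 = 5; b_2 = 3; c_2 = 5; a_3 = 10; b_3 = 5; c_3 = 3; t_3 = 3; a_4 = 9; b_4 = 3; c_4 = 10; s_4 = 2; a_5 = 2; b_5 = 7; c_5 = 4; t_5 = 4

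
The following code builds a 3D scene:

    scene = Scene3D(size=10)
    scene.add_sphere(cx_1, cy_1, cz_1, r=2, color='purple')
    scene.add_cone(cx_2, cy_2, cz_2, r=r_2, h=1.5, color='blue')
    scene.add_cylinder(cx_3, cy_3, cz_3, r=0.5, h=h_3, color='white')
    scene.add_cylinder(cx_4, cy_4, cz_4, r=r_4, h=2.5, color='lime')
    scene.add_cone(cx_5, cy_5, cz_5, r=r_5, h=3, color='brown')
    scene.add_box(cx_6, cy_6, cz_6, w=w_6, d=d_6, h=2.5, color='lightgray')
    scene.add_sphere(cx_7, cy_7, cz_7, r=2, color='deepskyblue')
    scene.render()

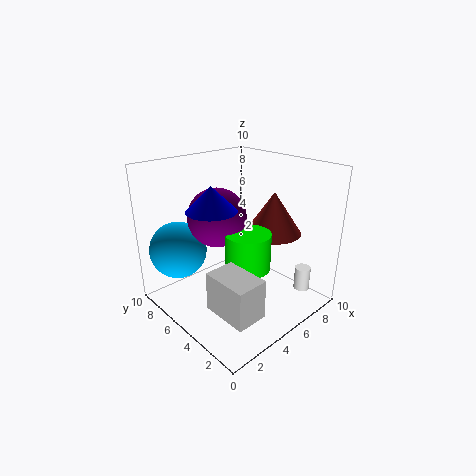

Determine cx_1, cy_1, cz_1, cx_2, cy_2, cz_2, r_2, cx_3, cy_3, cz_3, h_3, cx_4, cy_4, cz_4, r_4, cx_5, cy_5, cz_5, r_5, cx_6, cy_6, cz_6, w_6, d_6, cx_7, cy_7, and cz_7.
cx_1 = 4, cy_1 = 6, cz_1 = 6.5, cx_2 = 2, cy_2 = 4, cz_2 = 8, r_2 = 1.5, cx_3 = 6.5, cy_3 = 0.5, cz_3 = 2.5, h_3 = 1.5, cx_4 = 4.5, cy_4 = 3.5, cz_4 = 3.5, r_4 = 1.5, cx_5 = 7.5, cy_5 = 4, cz_5 = 5, r_5 = 2, cx_6 = 1, cy_6 = 0.5, cz_6 = 2, w_6 = 2, d_6 = 3, cx_7 = 2, cy_7 = 8, cz_7 = 4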